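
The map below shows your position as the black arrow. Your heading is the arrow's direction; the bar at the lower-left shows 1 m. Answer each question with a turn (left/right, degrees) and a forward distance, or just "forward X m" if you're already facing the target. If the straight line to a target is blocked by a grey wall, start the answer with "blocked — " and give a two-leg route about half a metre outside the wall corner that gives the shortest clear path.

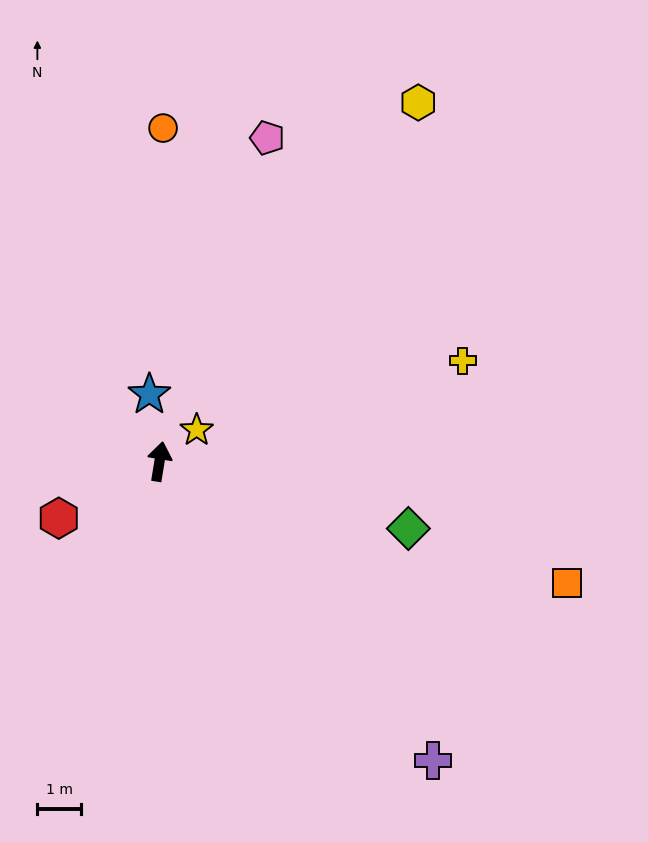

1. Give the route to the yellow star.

turn right 40°, forward 1.1 m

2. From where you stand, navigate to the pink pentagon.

turn right 9°, forward 7.8 m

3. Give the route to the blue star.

turn left 18°, forward 1.6 m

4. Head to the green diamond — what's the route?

turn right 96°, forward 5.9 m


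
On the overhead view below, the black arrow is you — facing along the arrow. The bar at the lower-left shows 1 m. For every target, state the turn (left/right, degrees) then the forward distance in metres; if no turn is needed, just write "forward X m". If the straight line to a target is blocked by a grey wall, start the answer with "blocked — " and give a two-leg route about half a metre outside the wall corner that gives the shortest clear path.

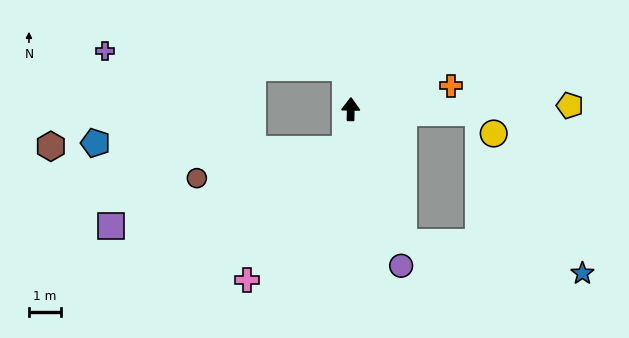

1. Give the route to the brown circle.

blocked — turn left 174°, forward 1.3 m, then turn right 72°, forward 4.7 m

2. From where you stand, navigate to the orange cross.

turn right 76°, forward 3.2 m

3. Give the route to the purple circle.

turn right 161°, forward 5.1 m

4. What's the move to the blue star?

blocked — turn right 157°, forward 4.5 m, then turn left 58°, forward 5.7 m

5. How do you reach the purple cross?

blocked — turn left 8°, forward 1.3 m, then turn left 79°, forward 7.5 m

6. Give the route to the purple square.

blocked — turn left 174°, forward 1.3 m, then turn right 65°, forward 7.7 m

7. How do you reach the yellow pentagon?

turn right 88°, forward 6.8 m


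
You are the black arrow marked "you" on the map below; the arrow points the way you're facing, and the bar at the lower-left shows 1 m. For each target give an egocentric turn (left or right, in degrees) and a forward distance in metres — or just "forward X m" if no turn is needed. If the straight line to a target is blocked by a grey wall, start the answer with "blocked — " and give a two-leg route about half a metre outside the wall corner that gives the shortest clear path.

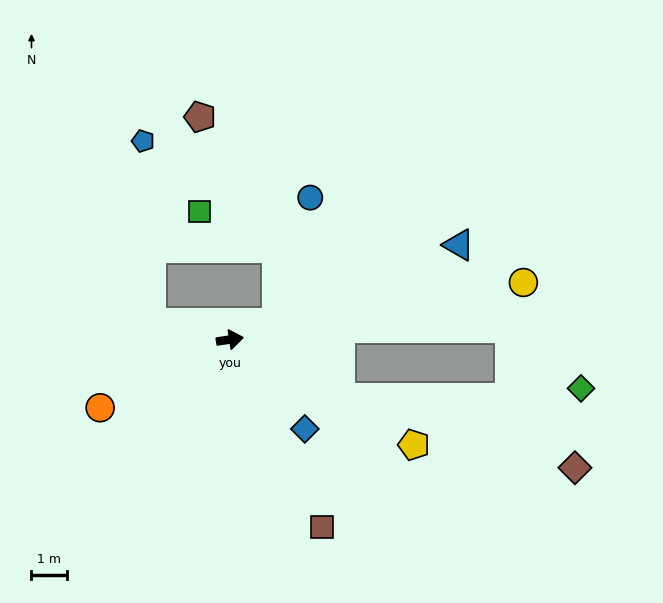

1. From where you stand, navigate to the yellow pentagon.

turn right 38°, forward 5.9 m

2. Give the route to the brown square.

turn right 72°, forward 5.8 m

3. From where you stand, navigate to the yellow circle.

turn left 2°, forward 8.4 m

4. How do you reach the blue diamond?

turn right 59°, forward 3.3 m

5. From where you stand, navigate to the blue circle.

blocked — turn left 11°, forward 1.4 m, then turn left 56°, forward 3.6 m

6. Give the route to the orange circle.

turn right 161°, forward 4.1 m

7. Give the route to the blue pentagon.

blocked — turn left 159°, forward 2.3 m, then turn right 75°, forward 5.1 m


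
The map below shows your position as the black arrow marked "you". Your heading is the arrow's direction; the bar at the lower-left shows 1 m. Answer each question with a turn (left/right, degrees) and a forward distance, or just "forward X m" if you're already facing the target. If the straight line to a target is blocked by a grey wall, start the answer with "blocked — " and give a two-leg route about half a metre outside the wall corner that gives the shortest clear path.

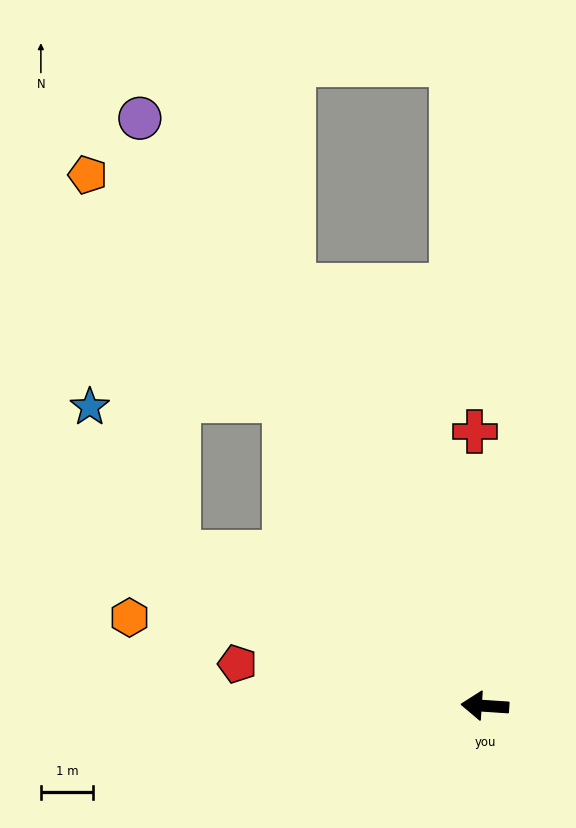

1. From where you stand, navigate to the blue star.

blocked — turn right 23°, forward 6.5 m, then turn right 32°, forward 3.2 m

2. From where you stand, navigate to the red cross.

turn right 84°, forward 5.2 m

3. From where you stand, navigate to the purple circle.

turn right 56°, forward 13.0 m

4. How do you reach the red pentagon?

turn right 6°, forward 4.8 m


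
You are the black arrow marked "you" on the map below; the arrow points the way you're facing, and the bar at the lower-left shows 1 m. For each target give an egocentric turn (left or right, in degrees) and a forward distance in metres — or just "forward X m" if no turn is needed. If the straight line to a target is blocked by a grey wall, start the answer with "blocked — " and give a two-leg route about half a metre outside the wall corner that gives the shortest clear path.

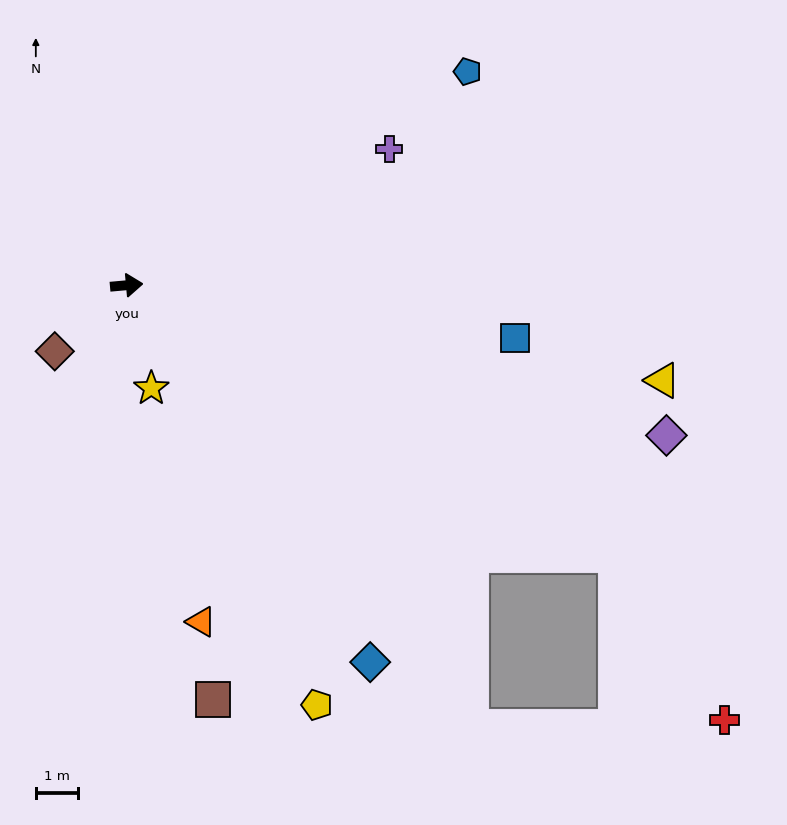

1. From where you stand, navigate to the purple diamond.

turn right 21°, forward 13.4 m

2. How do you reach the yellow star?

turn right 82°, forward 2.5 m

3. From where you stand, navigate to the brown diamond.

turn right 143°, forward 2.3 m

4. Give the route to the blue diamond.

turn right 62°, forward 10.7 m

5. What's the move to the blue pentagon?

turn left 27°, forward 9.6 m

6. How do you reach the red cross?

blocked — turn right 34°, forward 13.4 m, then turn right 28°, forward 4.7 m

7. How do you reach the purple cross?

turn left 22°, forward 7.1 m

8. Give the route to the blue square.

turn right 13°, forward 9.4 m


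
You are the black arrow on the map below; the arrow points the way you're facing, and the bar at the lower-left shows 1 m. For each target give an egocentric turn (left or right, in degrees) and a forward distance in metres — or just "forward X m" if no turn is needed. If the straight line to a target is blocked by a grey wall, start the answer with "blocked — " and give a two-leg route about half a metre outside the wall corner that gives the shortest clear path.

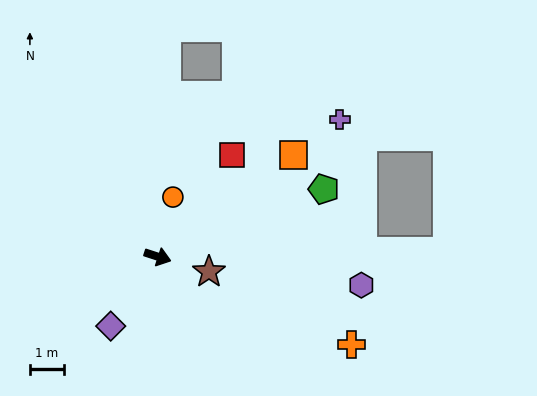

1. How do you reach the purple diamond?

turn right 106°, forward 2.5 m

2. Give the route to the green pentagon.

turn left 40°, forward 5.3 m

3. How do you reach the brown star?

forward 1.6 m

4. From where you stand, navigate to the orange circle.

turn left 94°, forward 1.8 m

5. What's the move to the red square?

turn left 72°, forward 3.7 m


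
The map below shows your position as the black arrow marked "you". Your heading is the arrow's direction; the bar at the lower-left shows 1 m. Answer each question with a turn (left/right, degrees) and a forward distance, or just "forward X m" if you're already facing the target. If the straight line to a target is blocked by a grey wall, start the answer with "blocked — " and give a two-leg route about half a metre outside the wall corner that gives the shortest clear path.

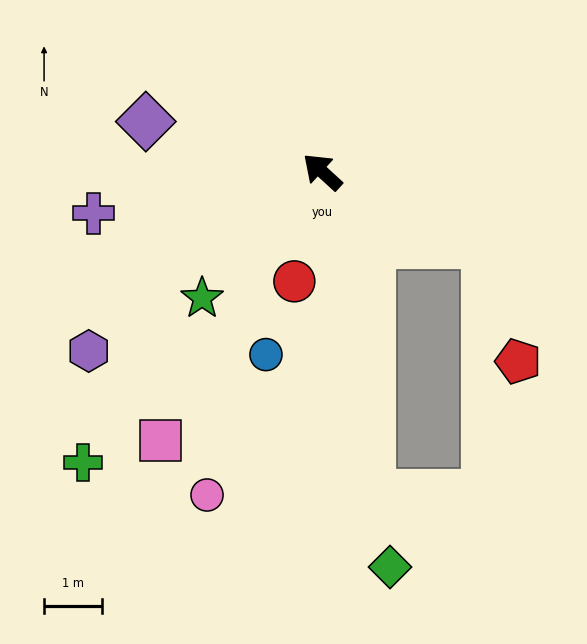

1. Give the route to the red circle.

turn left 118°, forward 1.9 m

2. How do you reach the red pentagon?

blocked — turn right 161°, forward 3.1 m, then turn right 51°, forward 2.1 m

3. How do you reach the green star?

turn left 89°, forward 3.0 m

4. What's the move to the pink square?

turn left 101°, forward 5.4 m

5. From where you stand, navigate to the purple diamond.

turn left 27°, forward 3.2 m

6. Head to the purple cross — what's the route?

turn left 53°, forward 4.0 m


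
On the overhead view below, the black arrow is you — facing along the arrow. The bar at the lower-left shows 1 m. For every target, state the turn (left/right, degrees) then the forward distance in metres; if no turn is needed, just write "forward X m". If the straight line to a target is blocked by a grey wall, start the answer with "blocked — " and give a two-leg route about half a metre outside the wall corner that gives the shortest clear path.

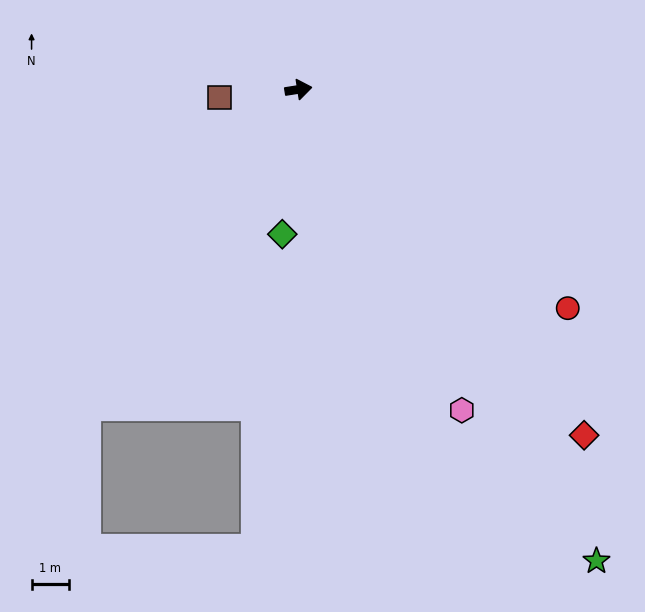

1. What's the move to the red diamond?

turn right 59°, forward 12.0 m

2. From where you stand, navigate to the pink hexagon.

turn right 72°, forward 9.7 m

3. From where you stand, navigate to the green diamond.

turn right 105°, forward 3.9 m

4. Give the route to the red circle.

turn right 48°, forward 9.3 m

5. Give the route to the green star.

turn right 67°, forward 15.0 m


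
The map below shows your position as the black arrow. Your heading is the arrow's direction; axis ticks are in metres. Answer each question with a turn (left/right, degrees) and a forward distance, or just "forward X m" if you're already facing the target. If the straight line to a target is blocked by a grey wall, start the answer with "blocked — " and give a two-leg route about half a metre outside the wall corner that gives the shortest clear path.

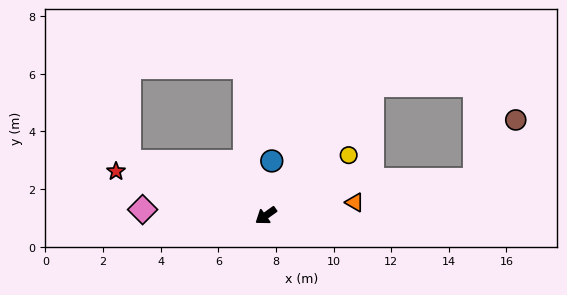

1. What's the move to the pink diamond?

turn right 38°, forward 4.3 m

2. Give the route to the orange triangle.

turn left 153°, forward 3.1 m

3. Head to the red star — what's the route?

turn right 52°, forward 5.4 m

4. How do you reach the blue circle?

turn right 132°, forward 1.9 m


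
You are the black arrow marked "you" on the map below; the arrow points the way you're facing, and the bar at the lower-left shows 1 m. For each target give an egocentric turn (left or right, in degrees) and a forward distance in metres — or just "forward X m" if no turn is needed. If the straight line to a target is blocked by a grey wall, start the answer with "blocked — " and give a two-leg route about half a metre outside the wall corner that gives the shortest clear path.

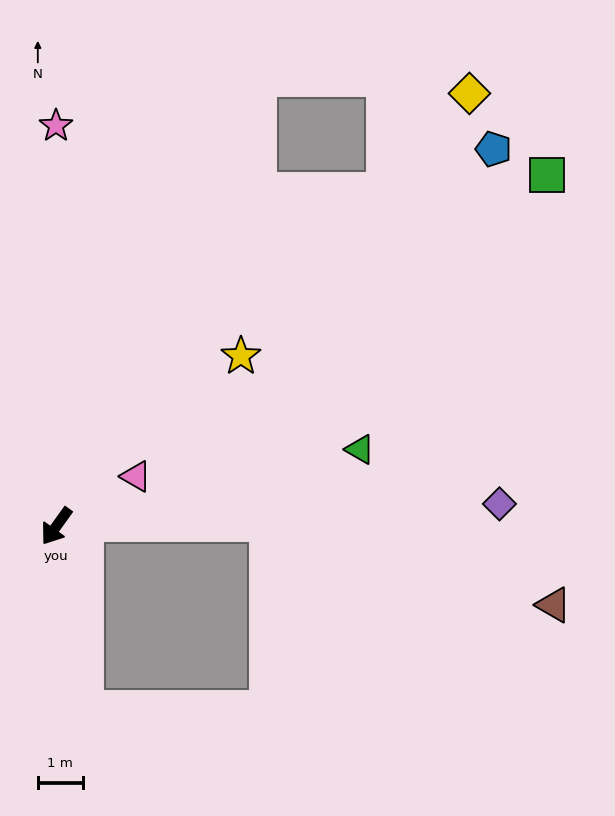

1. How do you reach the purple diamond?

turn left 129°, forward 9.8 m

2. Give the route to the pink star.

turn right 144°, forward 8.9 m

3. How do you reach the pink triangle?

turn left 158°, forward 2.1 m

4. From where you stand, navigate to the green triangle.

turn left 140°, forward 6.9 m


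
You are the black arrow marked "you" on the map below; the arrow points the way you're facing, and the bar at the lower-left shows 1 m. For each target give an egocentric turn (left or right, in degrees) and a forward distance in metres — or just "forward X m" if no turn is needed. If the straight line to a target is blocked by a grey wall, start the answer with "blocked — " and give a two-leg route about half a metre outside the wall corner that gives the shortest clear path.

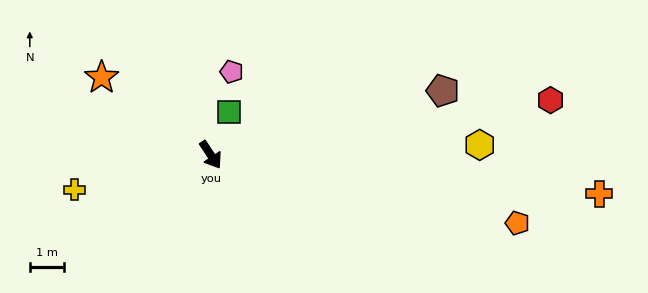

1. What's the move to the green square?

turn left 123°, forward 1.3 m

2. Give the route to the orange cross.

turn left 51°, forward 11.4 m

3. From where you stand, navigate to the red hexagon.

turn left 66°, forward 10.0 m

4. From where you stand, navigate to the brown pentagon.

turn left 72°, forward 7.0 m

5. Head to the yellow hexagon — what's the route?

turn left 59°, forward 7.8 m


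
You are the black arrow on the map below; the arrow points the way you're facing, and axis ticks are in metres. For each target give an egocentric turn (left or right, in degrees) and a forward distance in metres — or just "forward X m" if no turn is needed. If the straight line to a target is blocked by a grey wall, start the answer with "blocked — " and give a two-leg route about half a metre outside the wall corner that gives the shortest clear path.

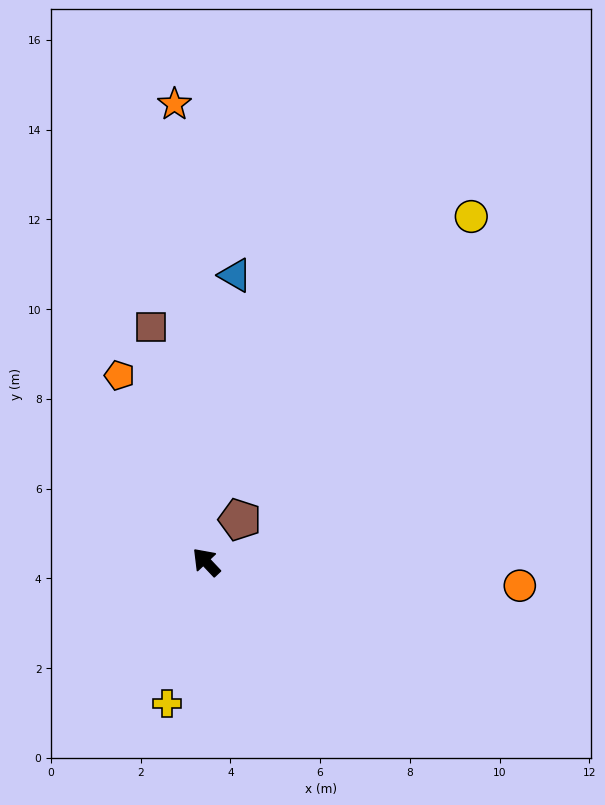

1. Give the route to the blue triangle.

turn right 49°, forward 6.4 m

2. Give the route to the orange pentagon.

turn right 18°, forward 4.6 m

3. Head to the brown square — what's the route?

turn right 30°, forward 5.4 m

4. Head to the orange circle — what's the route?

turn right 138°, forward 7.0 m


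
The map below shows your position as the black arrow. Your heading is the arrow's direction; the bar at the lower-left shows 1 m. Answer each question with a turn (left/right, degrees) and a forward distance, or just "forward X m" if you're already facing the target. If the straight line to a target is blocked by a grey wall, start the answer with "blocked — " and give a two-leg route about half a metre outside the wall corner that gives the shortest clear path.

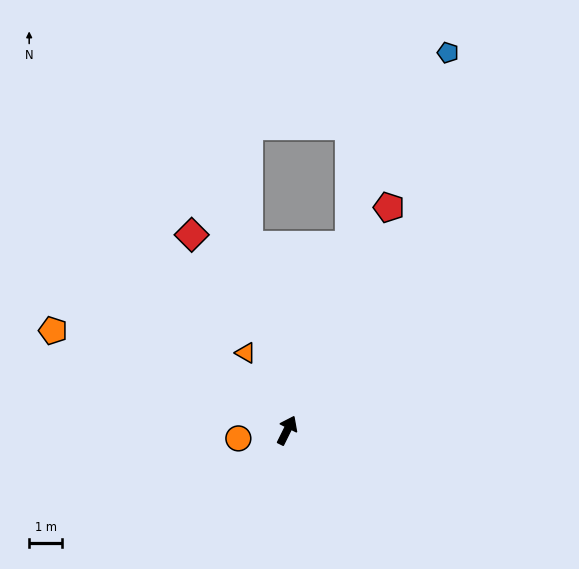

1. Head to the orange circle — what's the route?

turn left 126°, forward 1.5 m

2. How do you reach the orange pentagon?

turn left 93°, forward 7.7 m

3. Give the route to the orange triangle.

turn left 55°, forward 2.6 m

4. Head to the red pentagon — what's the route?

forward 7.4 m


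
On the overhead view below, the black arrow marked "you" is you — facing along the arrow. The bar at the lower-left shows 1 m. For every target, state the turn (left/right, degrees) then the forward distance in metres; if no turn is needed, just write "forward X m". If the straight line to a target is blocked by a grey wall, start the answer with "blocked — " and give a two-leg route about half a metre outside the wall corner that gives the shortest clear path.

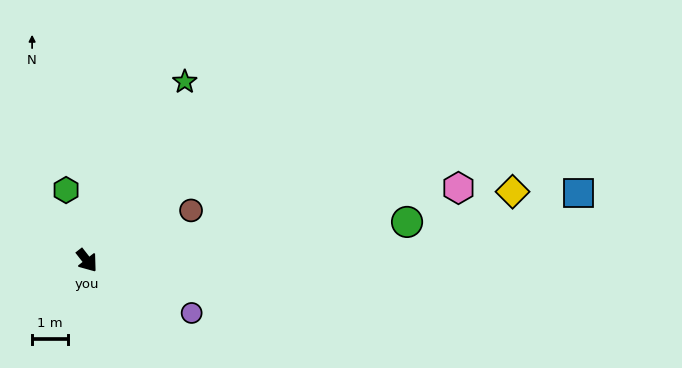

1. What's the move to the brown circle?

turn left 78°, forward 3.2 m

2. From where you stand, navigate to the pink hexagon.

turn left 63°, forward 10.5 m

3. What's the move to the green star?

turn left 113°, forward 5.7 m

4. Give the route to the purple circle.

turn left 25°, forward 3.3 m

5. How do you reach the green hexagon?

turn left 158°, forward 2.1 m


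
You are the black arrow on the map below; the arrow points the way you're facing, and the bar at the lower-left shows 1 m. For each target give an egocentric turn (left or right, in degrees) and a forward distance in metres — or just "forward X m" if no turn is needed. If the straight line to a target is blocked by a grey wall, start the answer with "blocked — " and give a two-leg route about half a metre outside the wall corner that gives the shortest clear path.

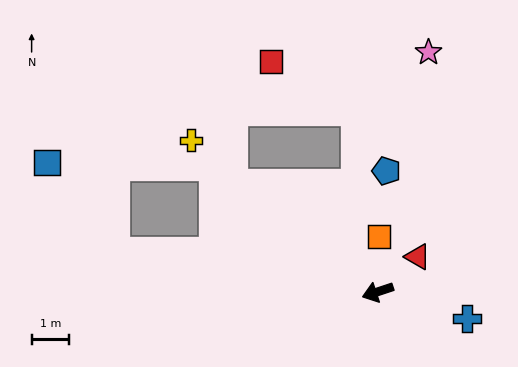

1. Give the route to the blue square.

blocked — turn right 27°, forward 7.1 m, then turn right 45°, forward 3.0 m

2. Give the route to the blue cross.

turn left 145°, forward 2.5 m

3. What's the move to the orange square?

turn right 109°, forward 1.5 m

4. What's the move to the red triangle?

turn right 157°, forward 1.4 m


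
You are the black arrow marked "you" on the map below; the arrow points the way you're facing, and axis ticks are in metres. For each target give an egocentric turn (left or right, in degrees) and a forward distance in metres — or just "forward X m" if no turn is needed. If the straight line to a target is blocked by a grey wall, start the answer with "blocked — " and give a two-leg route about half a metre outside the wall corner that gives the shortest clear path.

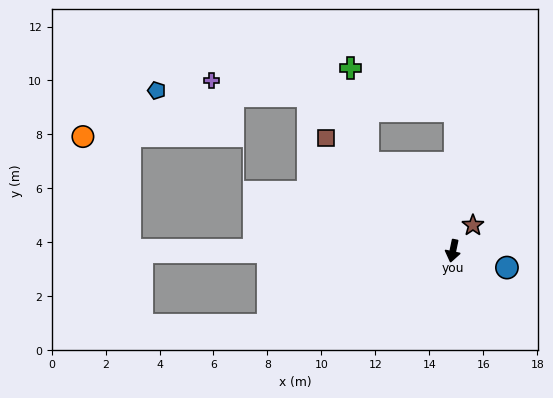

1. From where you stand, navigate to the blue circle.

turn left 85°, forward 2.1 m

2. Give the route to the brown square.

turn right 120°, forward 6.3 m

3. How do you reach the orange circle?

blocked — turn right 78°, forward 12.0 m, then turn right 68°, forward 4.6 m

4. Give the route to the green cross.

blocked — turn right 124°, forward 4.5 m, then turn right 34°, forward 3.6 m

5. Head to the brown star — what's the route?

turn left 154°, forward 1.2 m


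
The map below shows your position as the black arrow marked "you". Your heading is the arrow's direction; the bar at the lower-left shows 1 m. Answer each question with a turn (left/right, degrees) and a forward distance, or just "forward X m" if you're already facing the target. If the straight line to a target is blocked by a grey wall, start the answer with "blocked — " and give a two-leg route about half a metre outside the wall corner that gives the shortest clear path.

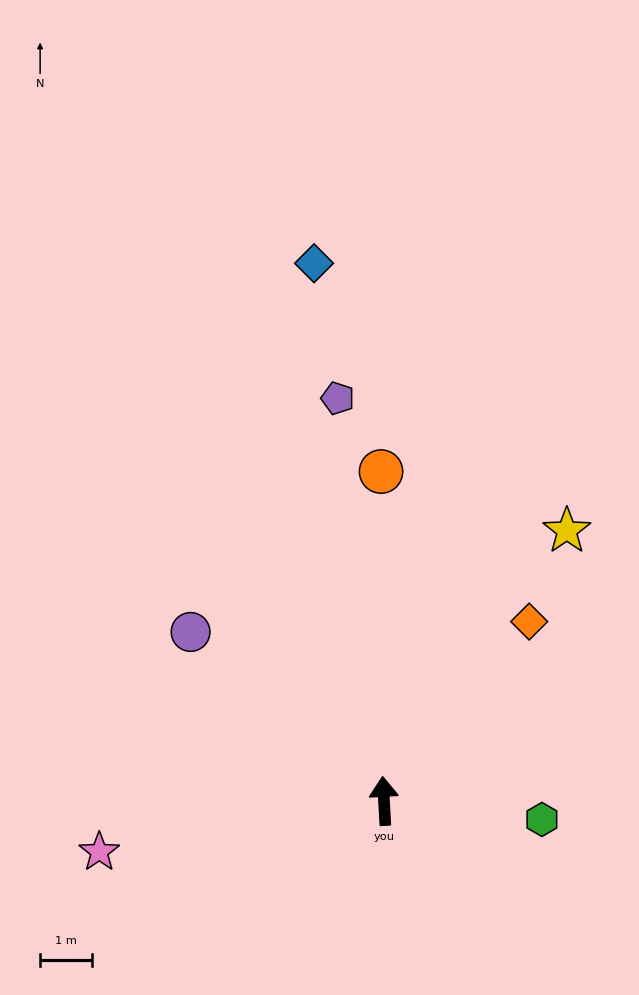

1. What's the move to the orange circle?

turn right 3°, forward 6.4 m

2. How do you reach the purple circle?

turn left 46°, forward 5.0 m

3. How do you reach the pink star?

turn left 97°, forward 5.6 m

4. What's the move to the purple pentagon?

turn left 3°, forward 7.8 m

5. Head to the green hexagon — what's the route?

turn right 100°, forward 3.1 m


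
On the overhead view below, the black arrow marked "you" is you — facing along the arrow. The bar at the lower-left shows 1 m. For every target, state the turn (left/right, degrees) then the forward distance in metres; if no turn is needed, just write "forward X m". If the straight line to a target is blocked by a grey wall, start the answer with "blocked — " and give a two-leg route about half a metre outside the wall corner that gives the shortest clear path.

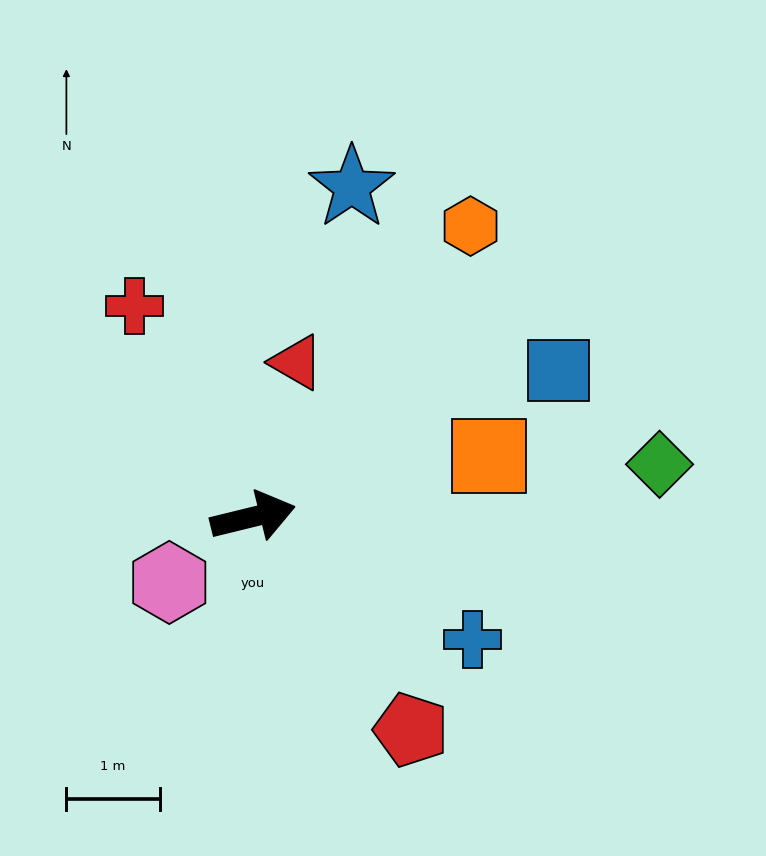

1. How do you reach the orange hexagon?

turn left 39°, forward 3.9 m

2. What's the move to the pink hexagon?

turn right 156°, forward 1.1 m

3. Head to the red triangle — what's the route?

turn left 61°, forward 1.7 m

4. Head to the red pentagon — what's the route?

turn right 67°, forward 2.8 m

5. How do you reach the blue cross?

turn right 43°, forward 2.7 m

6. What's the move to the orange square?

forward 2.6 m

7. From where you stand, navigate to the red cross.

turn left 106°, forward 2.6 m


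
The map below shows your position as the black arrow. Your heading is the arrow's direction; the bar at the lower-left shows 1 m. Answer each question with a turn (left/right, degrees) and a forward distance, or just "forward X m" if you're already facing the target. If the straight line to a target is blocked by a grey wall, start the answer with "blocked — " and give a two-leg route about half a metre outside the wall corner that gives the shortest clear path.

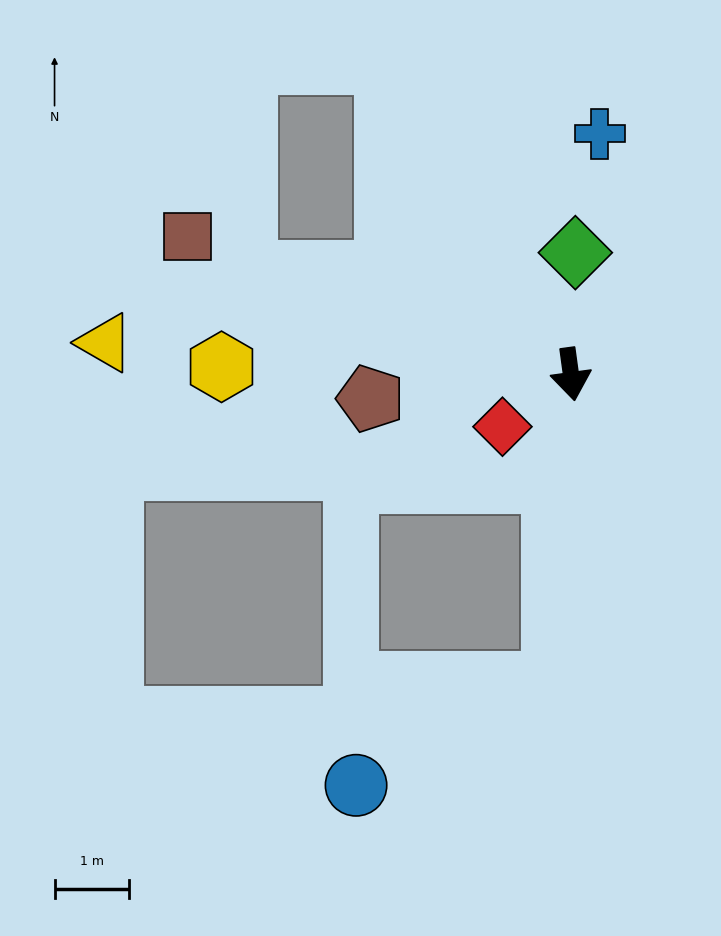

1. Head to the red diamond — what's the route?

turn right 60°, forward 1.2 m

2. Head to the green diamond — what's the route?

turn left 170°, forward 1.6 m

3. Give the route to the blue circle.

blocked — turn right 11°, forward 4.2 m, then turn right 59°, forward 3.0 m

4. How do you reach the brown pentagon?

turn right 91°, forward 2.7 m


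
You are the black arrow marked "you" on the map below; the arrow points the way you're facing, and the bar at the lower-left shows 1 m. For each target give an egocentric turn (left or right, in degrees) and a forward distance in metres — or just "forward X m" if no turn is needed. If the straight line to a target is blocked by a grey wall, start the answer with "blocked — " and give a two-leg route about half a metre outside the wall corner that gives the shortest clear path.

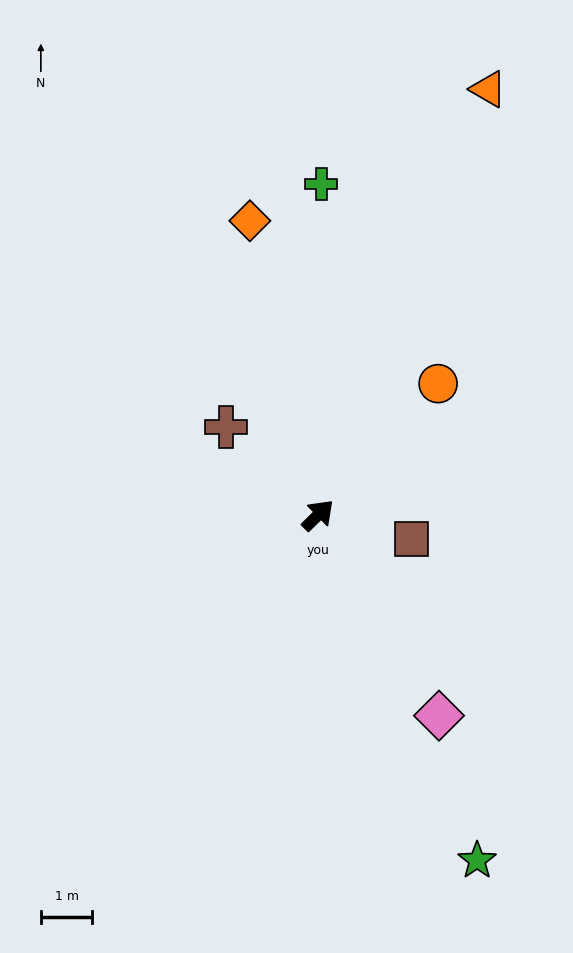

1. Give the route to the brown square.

turn right 59°, forward 1.9 m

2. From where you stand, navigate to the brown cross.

turn left 92°, forward 2.5 m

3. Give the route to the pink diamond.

turn right 103°, forward 4.6 m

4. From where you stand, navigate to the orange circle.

turn left 3°, forward 3.5 m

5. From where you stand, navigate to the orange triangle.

turn left 24°, forward 8.9 m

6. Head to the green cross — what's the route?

turn left 45°, forward 6.4 m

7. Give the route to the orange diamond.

turn left 59°, forward 5.9 m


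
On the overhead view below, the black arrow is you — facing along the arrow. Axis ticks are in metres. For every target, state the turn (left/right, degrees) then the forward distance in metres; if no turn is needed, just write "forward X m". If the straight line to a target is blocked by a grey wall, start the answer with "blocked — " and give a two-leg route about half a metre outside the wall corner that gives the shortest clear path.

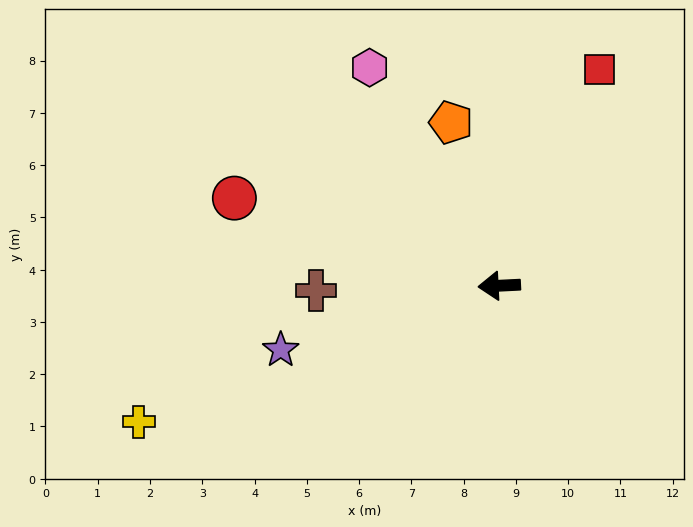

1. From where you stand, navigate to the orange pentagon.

turn right 76°, forward 3.3 m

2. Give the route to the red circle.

turn right 21°, forward 5.3 m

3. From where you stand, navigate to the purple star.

turn left 14°, forward 4.4 m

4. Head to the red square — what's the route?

turn right 118°, forward 4.6 m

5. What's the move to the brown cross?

forward 3.5 m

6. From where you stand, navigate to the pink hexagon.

turn right 62°, forward 4.9 m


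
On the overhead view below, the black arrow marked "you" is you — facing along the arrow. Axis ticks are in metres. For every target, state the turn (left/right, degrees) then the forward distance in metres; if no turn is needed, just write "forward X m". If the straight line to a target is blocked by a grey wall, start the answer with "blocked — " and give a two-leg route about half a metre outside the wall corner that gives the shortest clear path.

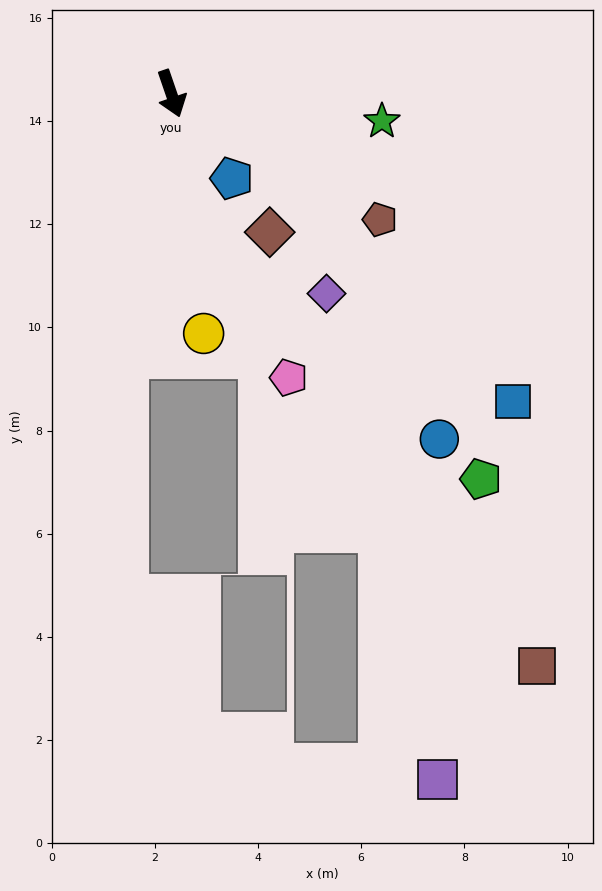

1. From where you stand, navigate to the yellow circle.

turn right 11°, forward 4.7 m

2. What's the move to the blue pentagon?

turn left 17°, forward 2.0 m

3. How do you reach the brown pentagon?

turn left 40°, forward 4.7 m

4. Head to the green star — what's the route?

turn left 64°, forward 4.1 m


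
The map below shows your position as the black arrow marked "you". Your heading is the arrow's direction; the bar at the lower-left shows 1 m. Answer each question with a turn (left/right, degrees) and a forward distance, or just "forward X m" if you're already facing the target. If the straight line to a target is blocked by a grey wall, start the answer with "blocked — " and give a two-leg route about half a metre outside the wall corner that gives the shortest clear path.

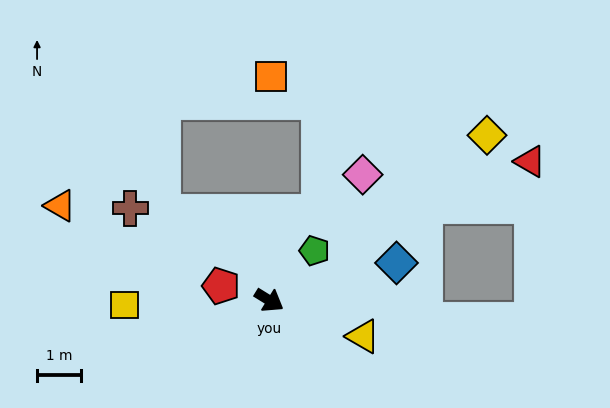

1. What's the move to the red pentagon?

turn right 165°, forward 1.2 m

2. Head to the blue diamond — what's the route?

turn left 48°, forward 3.0 m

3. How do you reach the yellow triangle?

turn left 11°, forward 2.3 m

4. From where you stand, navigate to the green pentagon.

turn left 79°, forward 1.5 m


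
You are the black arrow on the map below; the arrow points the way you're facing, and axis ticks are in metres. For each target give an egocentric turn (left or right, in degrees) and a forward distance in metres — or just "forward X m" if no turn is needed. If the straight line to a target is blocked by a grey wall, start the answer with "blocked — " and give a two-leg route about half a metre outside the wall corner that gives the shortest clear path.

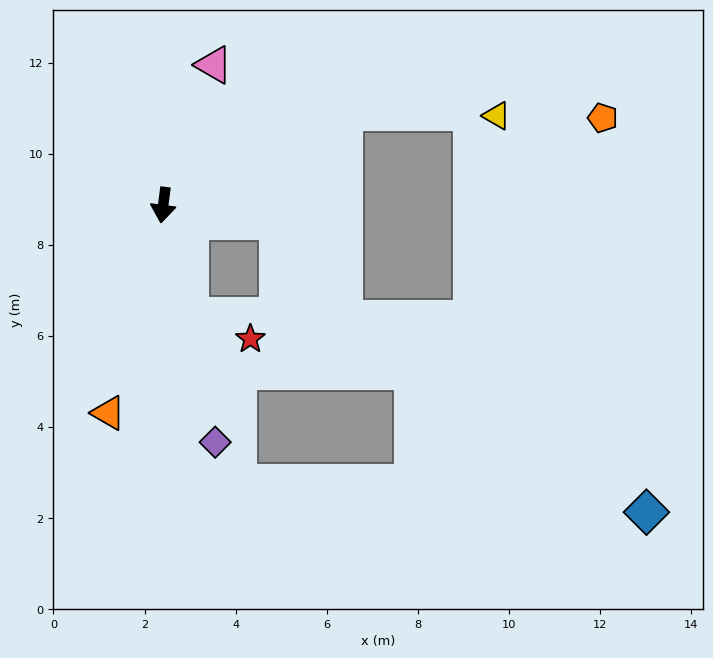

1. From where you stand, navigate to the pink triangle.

turn left 168°, forward 3.3 m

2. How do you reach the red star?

blocked — turn left 21°, forward 2.5 m, then turn left 56°, forward 1.4 m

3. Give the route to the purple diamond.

turn left 20°, forward 5.3 m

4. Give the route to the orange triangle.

turn right 7°, forward 4.7 m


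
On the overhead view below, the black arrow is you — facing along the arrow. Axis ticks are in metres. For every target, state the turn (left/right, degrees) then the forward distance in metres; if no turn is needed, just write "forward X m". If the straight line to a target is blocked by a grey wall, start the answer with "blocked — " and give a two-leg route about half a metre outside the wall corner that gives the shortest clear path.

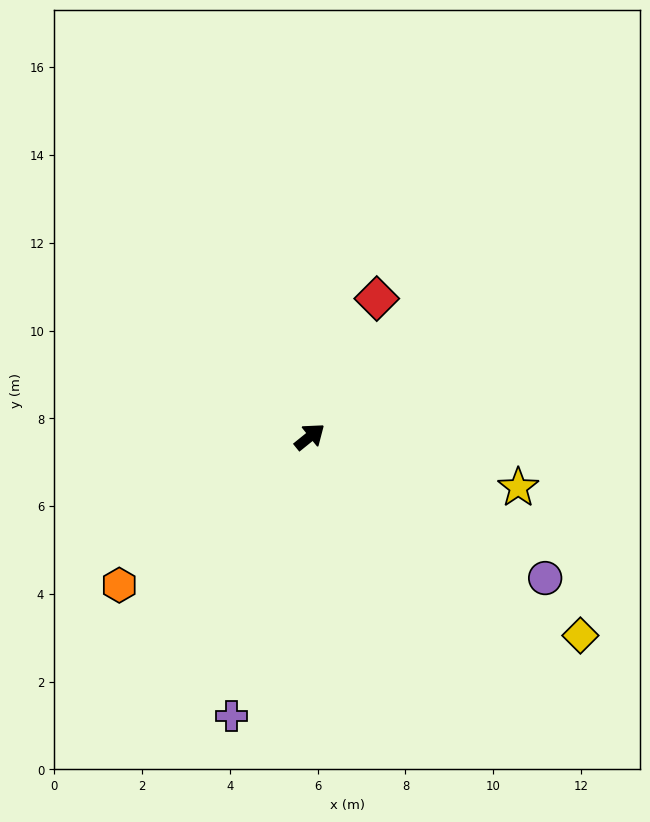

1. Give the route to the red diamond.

turn left 25°, forward 3.5 m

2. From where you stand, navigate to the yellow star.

turn right 53°, forward 4.9 m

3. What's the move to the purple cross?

turn right 145°, forward 6.6 m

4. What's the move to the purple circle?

turn right 70°, forward 6.3 m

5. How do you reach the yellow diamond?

turn right 75°, forward 7.7 m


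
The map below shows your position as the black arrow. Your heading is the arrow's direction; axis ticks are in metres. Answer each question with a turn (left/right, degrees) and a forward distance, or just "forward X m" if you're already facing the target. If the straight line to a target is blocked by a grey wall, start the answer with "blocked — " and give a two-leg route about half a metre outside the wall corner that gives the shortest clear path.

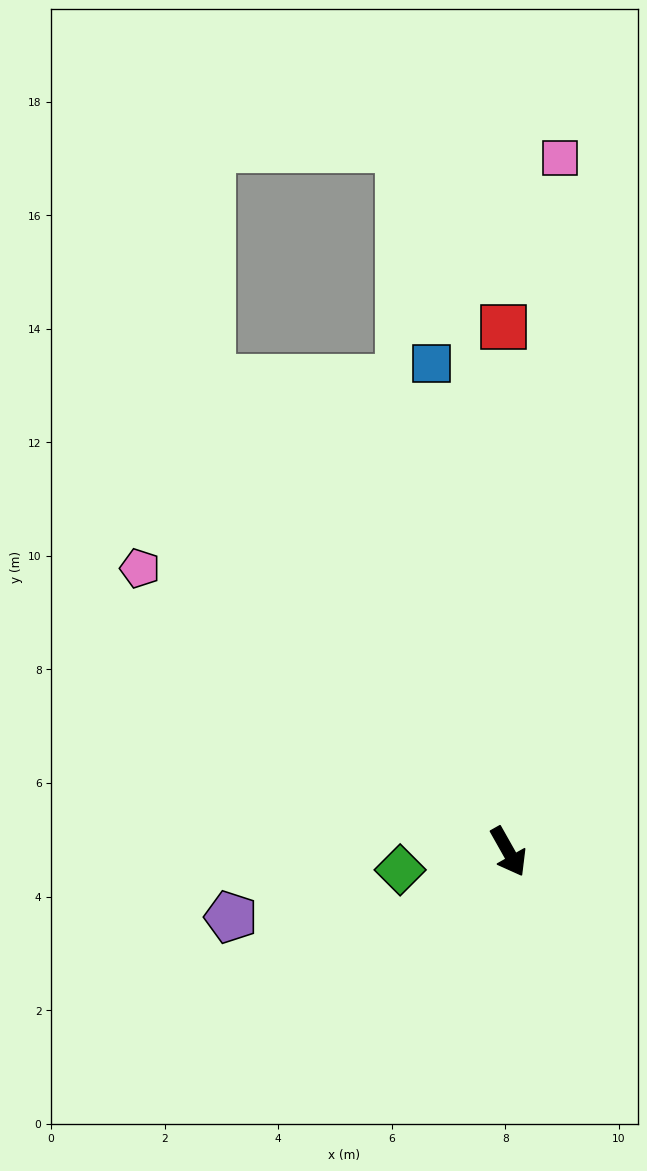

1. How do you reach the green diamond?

turn right 110°, forward 1.9 m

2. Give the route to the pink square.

turn left 146°, forward 12.3 m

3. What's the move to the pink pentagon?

turn right 157°, forward 8.2 m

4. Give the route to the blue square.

turn left 159°, forward 8.7 m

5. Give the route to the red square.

turn left 151°, forward 9.2 m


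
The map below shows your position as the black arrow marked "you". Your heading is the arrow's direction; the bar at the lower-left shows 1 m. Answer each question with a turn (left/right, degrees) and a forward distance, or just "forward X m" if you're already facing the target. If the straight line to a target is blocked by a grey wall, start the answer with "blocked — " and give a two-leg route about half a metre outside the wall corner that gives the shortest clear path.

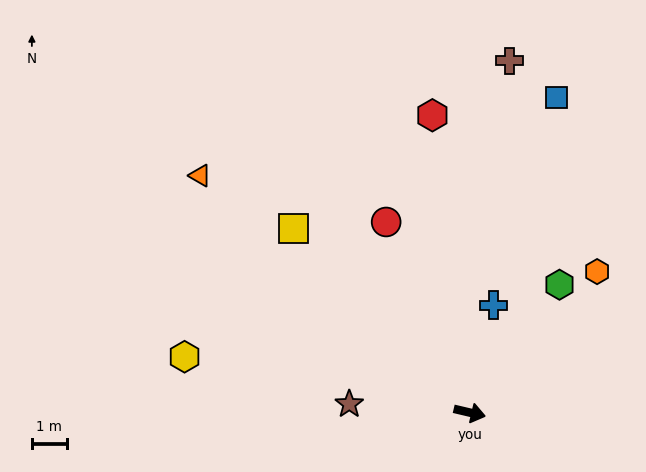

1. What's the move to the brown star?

turn right 171°, forward 3.4 m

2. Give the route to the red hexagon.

turn left 110°, forward 8.5 m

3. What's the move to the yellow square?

turn left 147°, forward 7.3 m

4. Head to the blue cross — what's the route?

turn left 91°, forward 3.1 m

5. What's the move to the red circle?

turn left 127°, forward 5.9 m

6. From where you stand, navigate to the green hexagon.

turn left 68°, forward 4.4 m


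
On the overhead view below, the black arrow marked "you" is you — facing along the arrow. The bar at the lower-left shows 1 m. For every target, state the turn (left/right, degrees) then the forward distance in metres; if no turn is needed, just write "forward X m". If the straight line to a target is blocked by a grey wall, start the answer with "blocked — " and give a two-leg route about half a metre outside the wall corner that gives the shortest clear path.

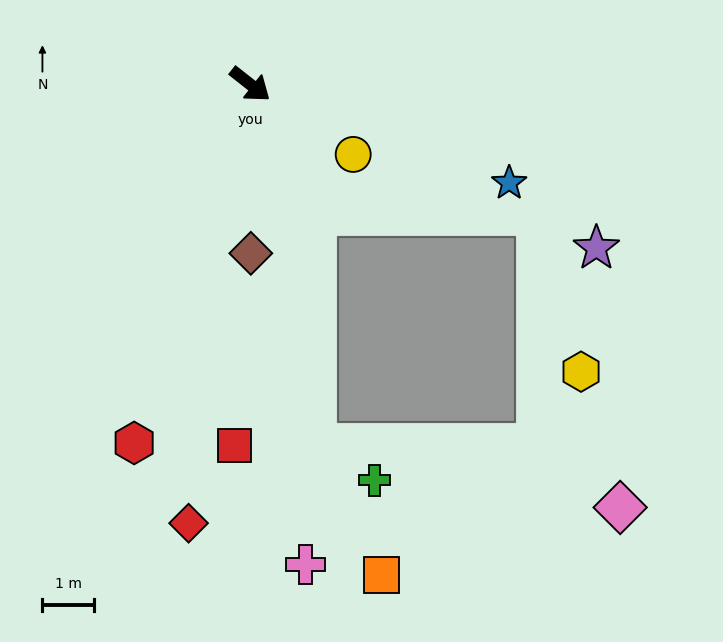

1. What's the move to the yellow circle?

turn left 4°, forward 2.4 m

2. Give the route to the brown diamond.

turn right 52°, forward 3.2 m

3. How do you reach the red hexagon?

turn right 70°, forward 7.2 m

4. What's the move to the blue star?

turn left 17°, forward 5.3 m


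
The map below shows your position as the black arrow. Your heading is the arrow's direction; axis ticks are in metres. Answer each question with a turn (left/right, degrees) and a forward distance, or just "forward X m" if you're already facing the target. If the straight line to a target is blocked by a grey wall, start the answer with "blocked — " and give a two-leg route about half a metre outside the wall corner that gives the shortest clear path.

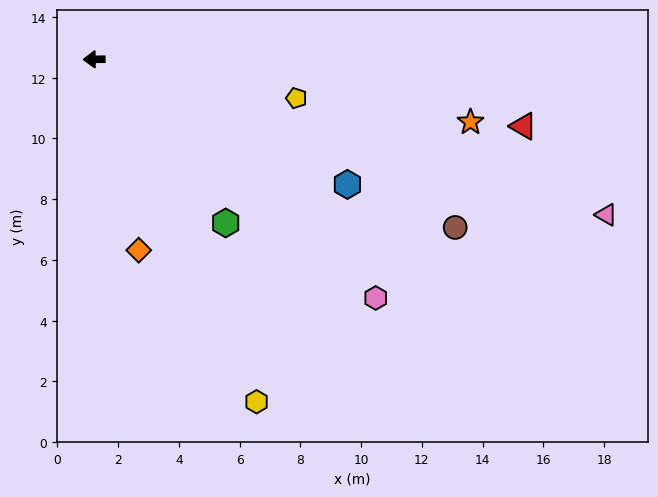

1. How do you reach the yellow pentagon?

turn left 168°, forward 6.8 m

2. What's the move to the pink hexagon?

turn left 139°, forward 12.2 m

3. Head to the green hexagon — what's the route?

turn left 128°, forward 6.9 m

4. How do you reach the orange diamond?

turn left 102°, forward 6.5 m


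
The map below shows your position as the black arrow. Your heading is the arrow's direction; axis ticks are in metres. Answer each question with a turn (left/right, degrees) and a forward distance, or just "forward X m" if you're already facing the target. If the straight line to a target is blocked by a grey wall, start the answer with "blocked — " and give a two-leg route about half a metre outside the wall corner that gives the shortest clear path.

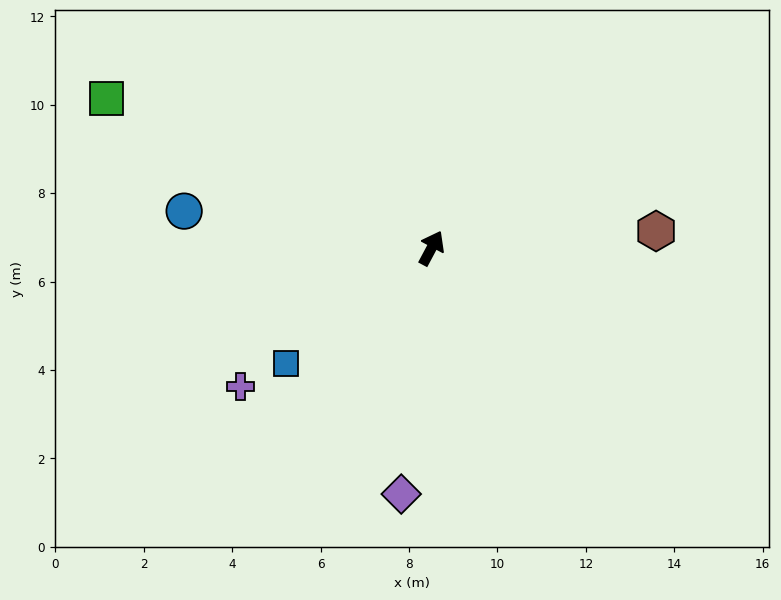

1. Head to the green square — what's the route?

turn left 93°, forward 8.1 m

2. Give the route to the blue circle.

turn left 110°, forward 5.7 m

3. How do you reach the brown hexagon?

turn right 58°, forward 5.1 m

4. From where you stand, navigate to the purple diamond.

turn right 159°, forward 5.6 m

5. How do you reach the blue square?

turn left 156°, forward 4.2 m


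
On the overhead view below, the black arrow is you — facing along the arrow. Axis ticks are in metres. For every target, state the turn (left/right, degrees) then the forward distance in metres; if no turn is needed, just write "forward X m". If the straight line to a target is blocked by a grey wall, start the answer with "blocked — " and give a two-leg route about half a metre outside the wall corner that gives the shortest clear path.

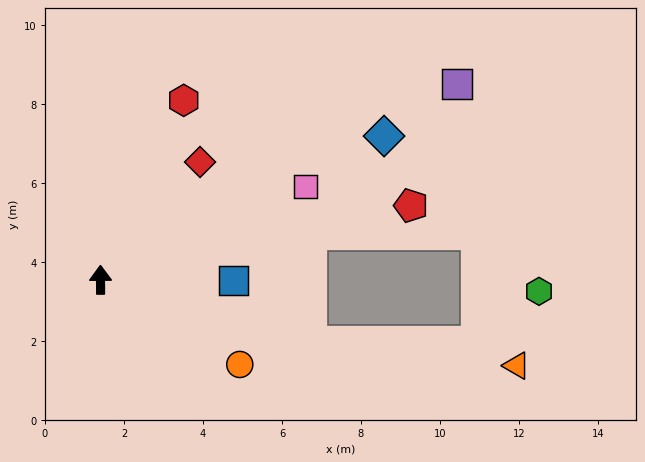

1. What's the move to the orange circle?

turn right 122°, forward 4.1 m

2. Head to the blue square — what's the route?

turn right 91°, forward 3.4 m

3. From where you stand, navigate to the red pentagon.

turn right 77°, forward 8.1 m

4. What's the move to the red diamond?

turn right 41°, forward 3.9 m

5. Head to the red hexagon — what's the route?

turn right 25°, forward 5.0 m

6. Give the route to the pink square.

turn right 66°, forward 5.7 m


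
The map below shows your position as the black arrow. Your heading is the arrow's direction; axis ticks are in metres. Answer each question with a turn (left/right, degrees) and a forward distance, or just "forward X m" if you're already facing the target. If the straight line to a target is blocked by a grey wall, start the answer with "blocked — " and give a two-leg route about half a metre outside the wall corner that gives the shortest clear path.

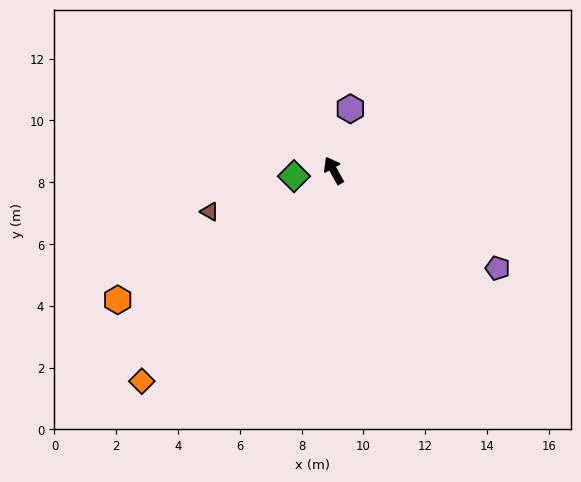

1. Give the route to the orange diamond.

turn left 109°, forward 9.2 m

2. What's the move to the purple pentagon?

turn right 150°, forward 6.2 m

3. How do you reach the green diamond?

turn left 69°, forward 1.3 m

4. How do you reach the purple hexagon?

turn right 44°, forward 2.1 m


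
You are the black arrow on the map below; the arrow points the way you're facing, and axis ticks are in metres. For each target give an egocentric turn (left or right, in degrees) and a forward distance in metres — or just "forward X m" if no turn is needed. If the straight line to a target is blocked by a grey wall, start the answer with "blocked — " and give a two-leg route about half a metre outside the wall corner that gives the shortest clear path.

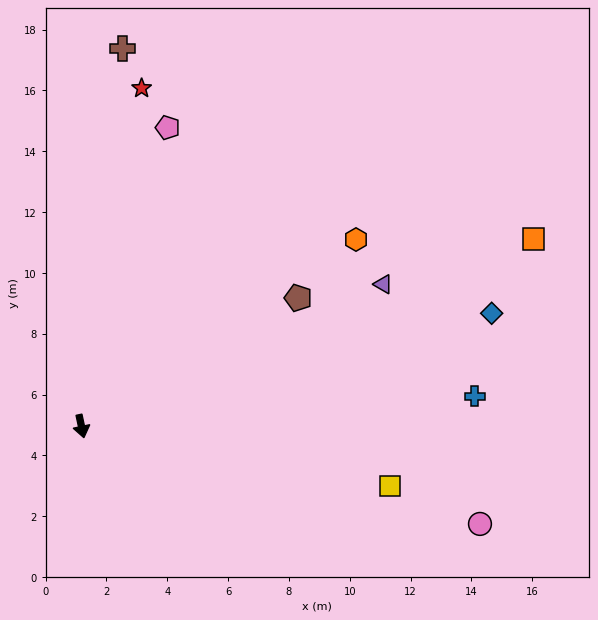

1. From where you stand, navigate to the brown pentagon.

turn left 109°, forward 8.3 m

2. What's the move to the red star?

turn left 158°, forward 11.3 m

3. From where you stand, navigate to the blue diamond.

turn left 93°, forward 14.0 m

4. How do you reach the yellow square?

turn left 67°, forward 10.3 m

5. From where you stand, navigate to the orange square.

turn left 100°, forward 16.1 m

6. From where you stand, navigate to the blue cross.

turn left 82°, forward 13.0 m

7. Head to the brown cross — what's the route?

turn left 162°, forward 12.5 m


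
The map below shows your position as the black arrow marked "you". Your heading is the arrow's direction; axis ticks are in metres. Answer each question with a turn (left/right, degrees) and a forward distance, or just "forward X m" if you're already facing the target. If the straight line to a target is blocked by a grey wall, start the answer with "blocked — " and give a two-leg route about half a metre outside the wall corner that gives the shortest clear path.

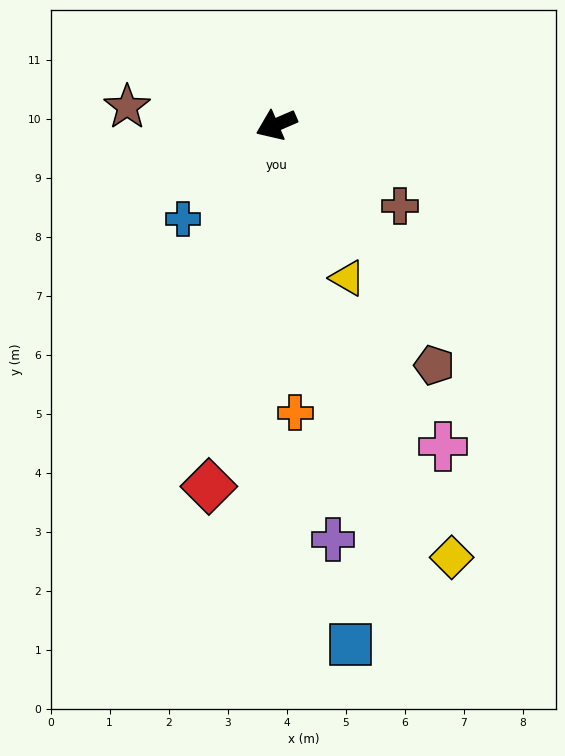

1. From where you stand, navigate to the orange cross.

turn left 70°, forward 4.9 m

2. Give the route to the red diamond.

turn left 56°, forward 6.2 m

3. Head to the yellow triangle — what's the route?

turn left 91°, forward 2.9 m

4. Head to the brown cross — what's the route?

turn left 123°, forward 2.5 m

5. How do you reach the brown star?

turn right 30°, forward 2.5 m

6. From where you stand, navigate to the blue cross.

turn left 22°, forward 2.2 m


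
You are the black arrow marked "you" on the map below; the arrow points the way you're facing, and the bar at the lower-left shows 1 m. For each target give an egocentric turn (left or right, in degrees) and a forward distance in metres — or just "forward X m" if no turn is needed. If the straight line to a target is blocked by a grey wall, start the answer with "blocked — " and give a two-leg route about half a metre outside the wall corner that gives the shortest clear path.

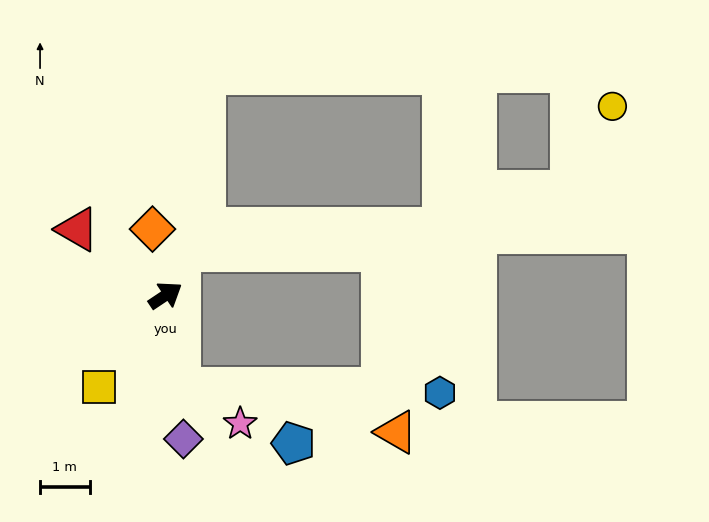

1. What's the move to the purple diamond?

turn right 117°, forward 2.9 m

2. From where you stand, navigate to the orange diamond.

turn left 67°, forward 1.4 m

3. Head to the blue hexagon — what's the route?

blocked — turn right 115°, forward 1.9 m, then turn left 80°, forward 5.3 m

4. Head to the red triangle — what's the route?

turn left 109°, forward 2.2 m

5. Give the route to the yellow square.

turn right 160°, forward 2.3 m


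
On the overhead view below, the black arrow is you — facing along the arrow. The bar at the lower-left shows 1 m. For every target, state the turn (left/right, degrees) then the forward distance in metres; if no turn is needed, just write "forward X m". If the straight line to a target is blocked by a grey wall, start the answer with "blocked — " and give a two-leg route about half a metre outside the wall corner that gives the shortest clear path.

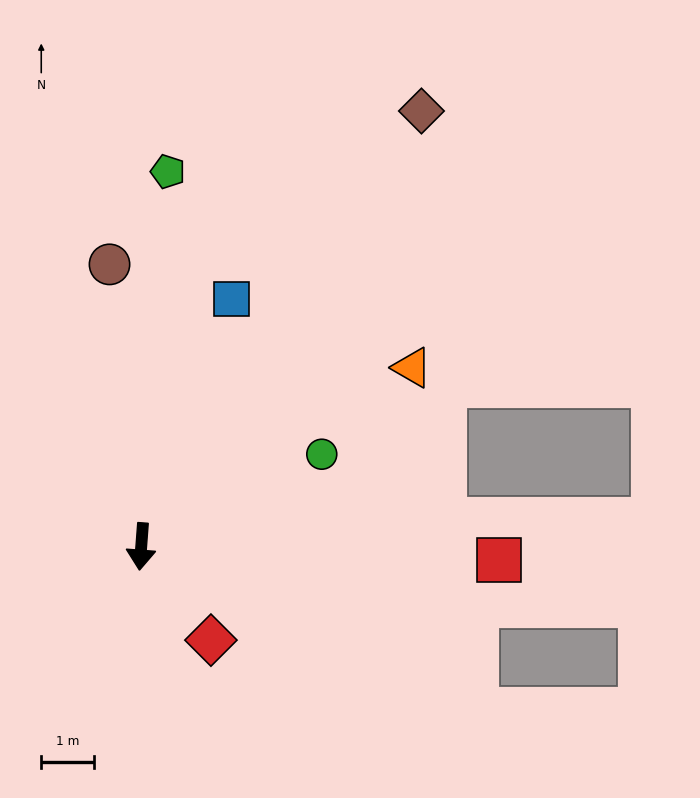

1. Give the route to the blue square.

turn left 164°, forward 5.0 m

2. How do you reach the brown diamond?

turn left 152°, forward 9.8 m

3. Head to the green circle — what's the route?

turn left 121°, forward 3.9 m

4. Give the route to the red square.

turn left 92°, forward 6.8 m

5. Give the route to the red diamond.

turn left 41°, forward 2.2 m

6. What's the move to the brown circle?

turn right 169°, forward 5.4 m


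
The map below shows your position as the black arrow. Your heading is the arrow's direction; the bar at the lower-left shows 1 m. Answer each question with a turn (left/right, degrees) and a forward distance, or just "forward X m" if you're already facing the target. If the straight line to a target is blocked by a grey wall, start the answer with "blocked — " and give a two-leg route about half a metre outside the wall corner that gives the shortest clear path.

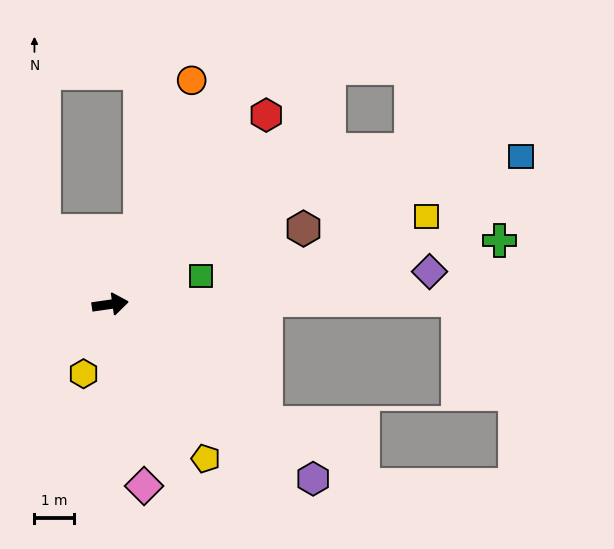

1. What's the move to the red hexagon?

turn left 42°, forward 6.2 m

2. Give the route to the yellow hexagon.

turn right 119°, forward 1.9 m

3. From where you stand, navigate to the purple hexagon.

turn right 49°, forward 6.8 m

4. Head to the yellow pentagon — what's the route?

turn right 66°, forward 4.6 m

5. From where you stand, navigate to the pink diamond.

turn right 88°, forward 4.7 m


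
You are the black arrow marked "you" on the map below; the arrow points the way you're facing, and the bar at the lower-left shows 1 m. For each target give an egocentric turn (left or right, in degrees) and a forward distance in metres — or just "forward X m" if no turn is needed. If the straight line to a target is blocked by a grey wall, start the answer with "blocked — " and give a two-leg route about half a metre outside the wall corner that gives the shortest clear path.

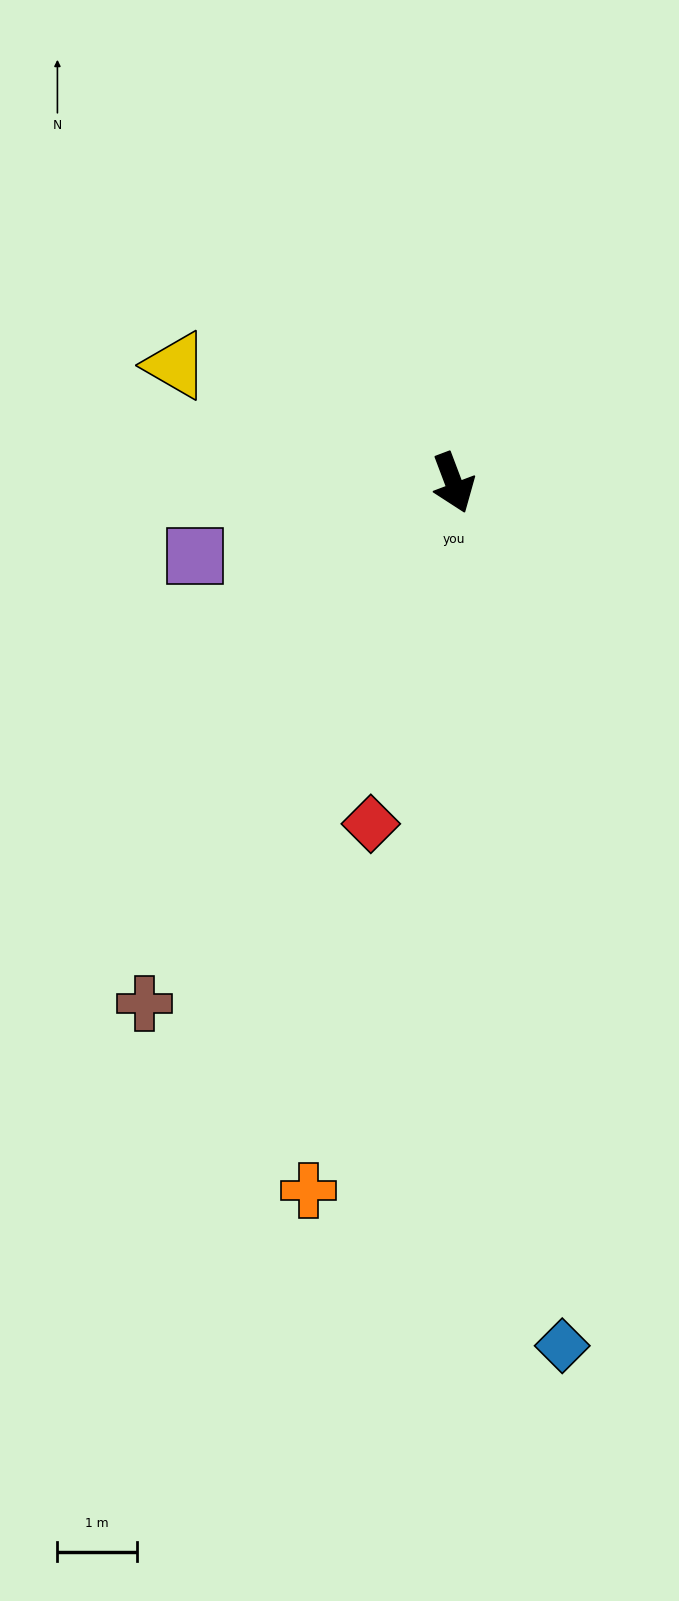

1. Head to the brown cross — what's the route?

turn right 51°, forward 7.6 m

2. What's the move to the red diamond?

turn right 34°, forward 4.4 m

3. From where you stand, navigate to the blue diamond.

turn right 14°, forward 11.0 m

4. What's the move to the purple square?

turn right 95°, forward 3.4 m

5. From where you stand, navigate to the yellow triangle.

turn right 134°, forward 3.8 m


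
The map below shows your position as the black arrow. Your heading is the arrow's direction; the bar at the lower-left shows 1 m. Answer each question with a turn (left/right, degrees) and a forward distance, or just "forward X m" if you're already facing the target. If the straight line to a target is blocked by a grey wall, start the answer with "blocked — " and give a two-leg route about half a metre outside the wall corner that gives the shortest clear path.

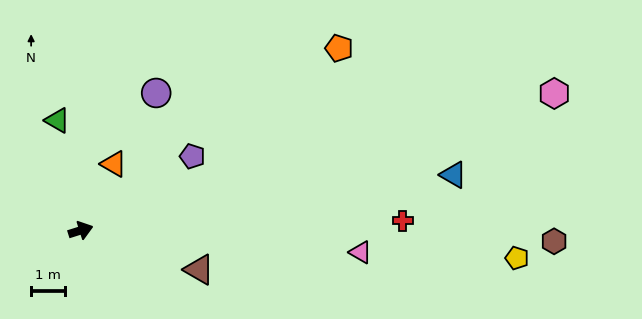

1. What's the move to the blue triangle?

turn right 9°, forward 11.1 m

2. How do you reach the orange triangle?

turn left 46°, forward 2.2 m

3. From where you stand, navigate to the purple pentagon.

turn left 16°, forward 3.9 m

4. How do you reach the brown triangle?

turn right 36°, forward 3.7 m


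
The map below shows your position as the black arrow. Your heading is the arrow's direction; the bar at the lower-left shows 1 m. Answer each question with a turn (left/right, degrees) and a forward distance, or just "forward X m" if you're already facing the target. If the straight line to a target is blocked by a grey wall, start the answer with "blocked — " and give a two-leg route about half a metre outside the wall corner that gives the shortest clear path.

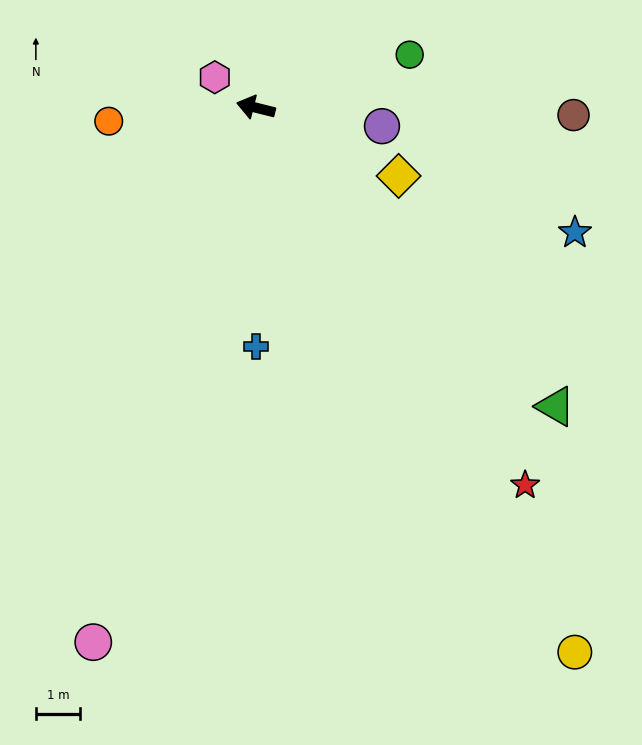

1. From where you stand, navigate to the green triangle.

turn left 149°, forward 9.6 m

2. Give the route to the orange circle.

turn left 19°, forward 3.3 m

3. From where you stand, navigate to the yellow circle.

turn left 134°, forward 14.3 m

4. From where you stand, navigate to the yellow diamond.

turn left 168°, forward 3.6 m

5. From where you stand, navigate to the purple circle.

turn right 174°, forward 2.9 m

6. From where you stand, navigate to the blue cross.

turn left 104°, forward 5.4 m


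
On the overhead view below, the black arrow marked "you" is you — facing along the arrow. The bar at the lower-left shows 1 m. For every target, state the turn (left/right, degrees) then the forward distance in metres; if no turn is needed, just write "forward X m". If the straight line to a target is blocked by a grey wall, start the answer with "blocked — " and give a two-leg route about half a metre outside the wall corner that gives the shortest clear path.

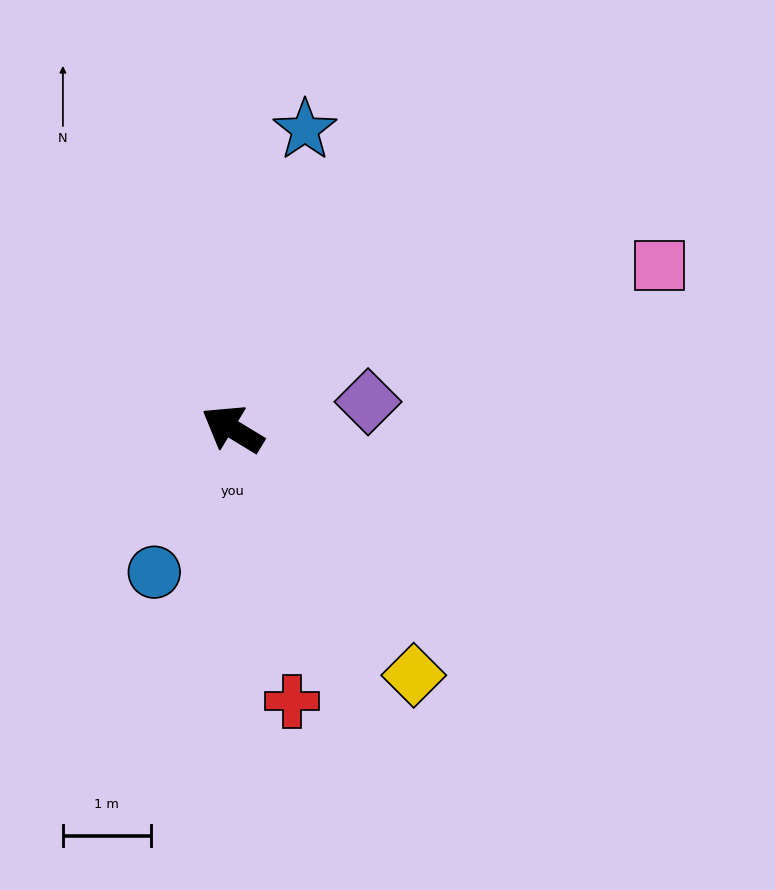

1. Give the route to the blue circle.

turn left 93°, forward 1.9 m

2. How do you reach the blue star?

turn right 72°, forward 3.5 m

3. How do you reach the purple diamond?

turn right 137°, forward 1.6 m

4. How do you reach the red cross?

turn left 134°, forward 3.2 m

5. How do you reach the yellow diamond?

turn left 158°, forward 3.5 m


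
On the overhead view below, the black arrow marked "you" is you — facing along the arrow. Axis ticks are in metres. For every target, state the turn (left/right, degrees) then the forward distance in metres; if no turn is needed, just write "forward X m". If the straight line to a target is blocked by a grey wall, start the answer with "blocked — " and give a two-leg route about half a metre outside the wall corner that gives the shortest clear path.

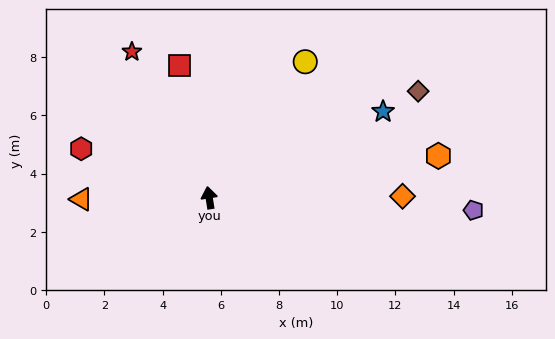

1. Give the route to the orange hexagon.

turn right 89°, forward 8.0 m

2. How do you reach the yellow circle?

turn right 44°, forward 5.7 m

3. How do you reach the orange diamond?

turn right 99°, forward 6.6 m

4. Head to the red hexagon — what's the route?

turn left 60°, forward 4.7 m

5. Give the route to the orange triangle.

turn left 82°, forward 4.4 m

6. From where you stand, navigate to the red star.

turn left 19°, forward 5.7 m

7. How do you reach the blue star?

turn right 73°, forward 6.7 m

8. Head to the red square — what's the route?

turn left 4°, forward 4.7 m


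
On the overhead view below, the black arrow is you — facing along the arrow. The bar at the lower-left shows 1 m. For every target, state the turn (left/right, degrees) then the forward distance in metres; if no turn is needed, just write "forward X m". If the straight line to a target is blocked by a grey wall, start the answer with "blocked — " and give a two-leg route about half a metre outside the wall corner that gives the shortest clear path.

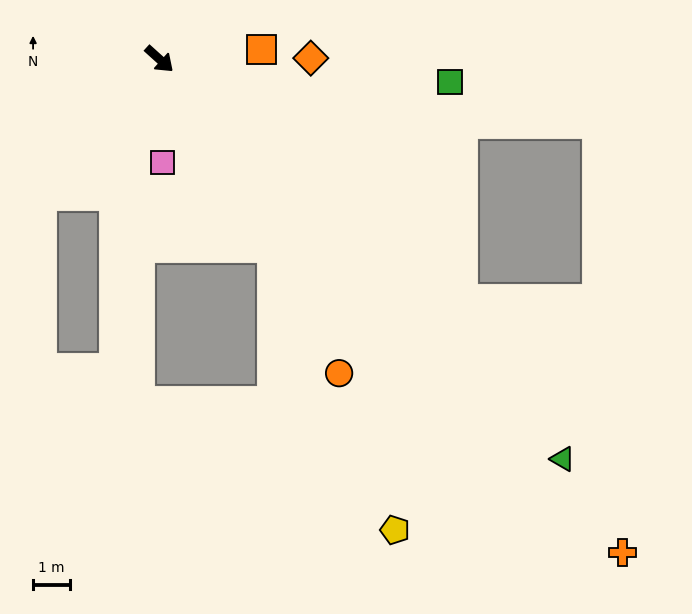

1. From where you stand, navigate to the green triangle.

turn right 3°, forward 15.4 m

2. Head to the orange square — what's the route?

turn left 47°, forward 2.8 m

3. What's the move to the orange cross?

turn right 5°, forward 18.4 m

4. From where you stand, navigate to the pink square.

turn right 46°, forward 2.8 m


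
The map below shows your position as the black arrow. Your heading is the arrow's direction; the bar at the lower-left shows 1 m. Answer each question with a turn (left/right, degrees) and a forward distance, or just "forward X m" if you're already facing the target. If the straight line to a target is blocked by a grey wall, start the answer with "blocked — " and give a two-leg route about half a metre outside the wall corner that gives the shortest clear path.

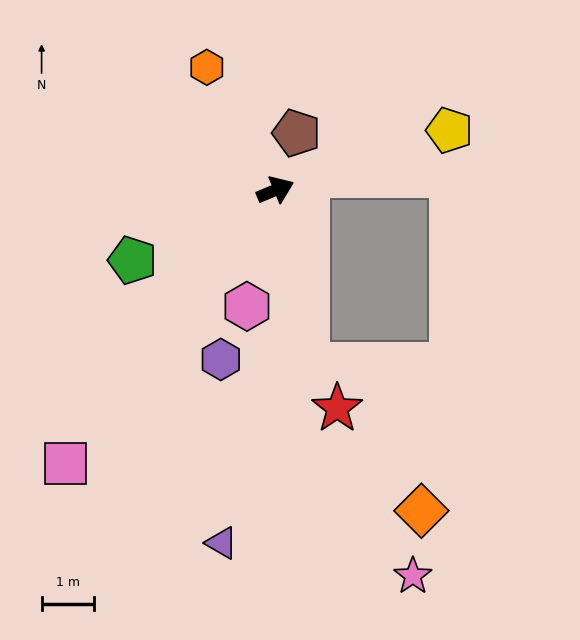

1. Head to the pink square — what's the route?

turn right 150°, forward 6.5 m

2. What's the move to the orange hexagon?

turn left 97°, forward 2.7 m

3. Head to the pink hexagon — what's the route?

turn right 126°, forward 2.3 m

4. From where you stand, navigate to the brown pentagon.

turn left 47°, forward 1.2 m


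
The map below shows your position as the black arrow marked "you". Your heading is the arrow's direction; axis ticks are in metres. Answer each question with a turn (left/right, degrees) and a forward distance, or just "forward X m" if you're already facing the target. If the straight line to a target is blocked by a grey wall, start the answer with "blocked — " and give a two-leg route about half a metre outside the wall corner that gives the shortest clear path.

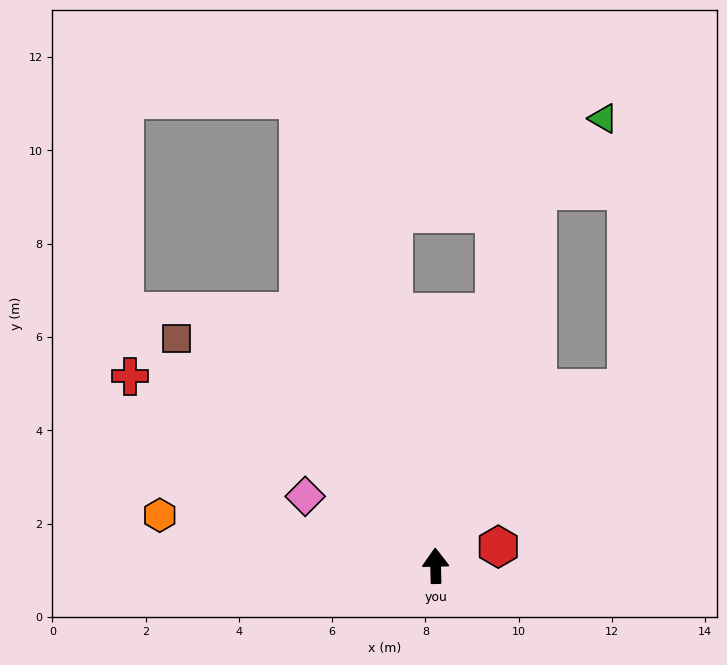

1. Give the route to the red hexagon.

turn right 74°, forward 1.4 m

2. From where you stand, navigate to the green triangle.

blocked — turn right 17°, forward 8.4 m, then turn right 27°, forward 2.1 m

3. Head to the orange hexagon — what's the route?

turn left 78°, forward 6.0 m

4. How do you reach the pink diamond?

turn left 61°, forward 3.2 m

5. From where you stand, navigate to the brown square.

turn left 47°, forward 7.4 m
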